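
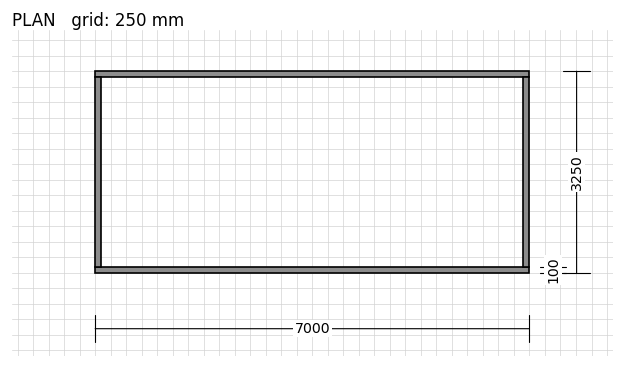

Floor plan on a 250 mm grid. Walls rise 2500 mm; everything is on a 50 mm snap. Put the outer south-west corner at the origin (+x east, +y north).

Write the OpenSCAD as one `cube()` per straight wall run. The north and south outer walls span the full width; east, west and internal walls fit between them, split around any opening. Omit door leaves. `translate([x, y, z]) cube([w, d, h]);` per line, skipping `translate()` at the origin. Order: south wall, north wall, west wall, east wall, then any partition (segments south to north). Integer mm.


cube([7000, 100, 2500]);
translate([0, 3150, 0]) cube([7000, 100, 2500]);
translate([0, 100, 0]) cube([100, 3050, 2500]);
translate([6900, 100, 0]) cube([100, 3050, 2500]);


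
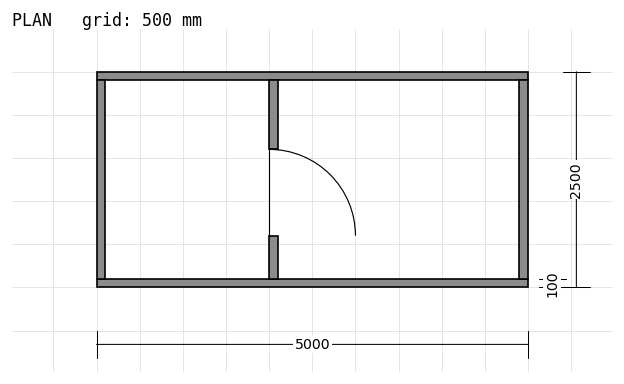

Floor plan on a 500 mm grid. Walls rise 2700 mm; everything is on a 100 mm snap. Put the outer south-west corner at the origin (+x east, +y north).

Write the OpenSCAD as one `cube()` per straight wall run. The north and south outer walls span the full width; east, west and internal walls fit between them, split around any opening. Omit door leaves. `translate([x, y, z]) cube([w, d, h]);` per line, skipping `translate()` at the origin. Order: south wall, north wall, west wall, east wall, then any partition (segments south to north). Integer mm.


cube([5000, 100, 2700]);
translate([0, 2400, 0]) cube([5000, 100, 2700]);
translate([0, 100, 0]) cube([100, 2300, 2700]);
translate([4900, 100, 0]) cube([100, 2300, 2700]);
translate([2000, 100, 0]) cube([100, 500, 2700]);
translate([2000, 1600, 0]) cube([100, 800, 2700]);


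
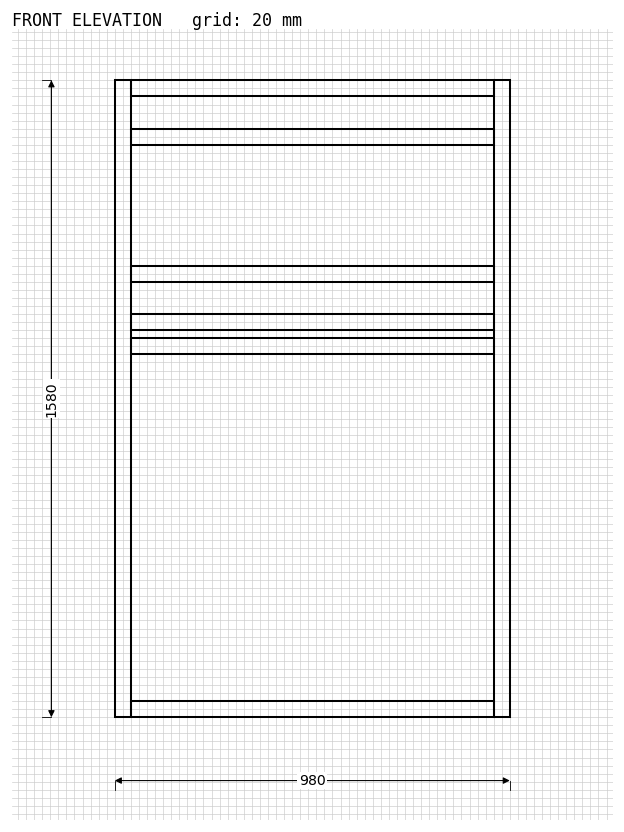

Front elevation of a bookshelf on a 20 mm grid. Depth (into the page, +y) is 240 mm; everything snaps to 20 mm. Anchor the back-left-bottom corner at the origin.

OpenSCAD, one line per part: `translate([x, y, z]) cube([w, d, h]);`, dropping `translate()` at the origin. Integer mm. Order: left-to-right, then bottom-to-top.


cube([40, 240, 1580]);
translate([40, 0, 0]) cube([900, 240, 40]);
translate([40, 0, 900]) cube([900, 240, 40]);
translate([40, 0, 960]) cube([900, 240, 40]);
translate([40, 0, 1080]) cube([900, 240, 40]);
translate([40, 0, 1420]) cube([900, 240, 40]);
translate([40, 0, 1540]) cube([900, 240, 40]);
translate([940, 0, 0]) cube([40, 240, 1580]);


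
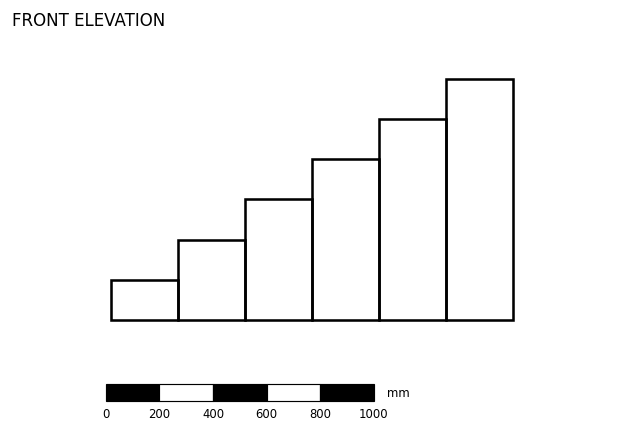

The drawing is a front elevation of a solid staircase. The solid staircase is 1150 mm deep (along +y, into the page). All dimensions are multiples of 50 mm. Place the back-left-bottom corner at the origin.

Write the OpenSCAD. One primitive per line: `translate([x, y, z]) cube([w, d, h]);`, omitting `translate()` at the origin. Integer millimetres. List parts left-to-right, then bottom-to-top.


cube([250, 1150, 150]);
translate([250, 0, 0]) cube([250, 1150, 300]);
translate([500, 0, 0]) cube([250, 1150, 450]);
translate([750, 0, 0]) cube([250, 1150, 600]);
translate([1000, 0, 0]) cube([250, 1150, 750]);
translate([1250, 0, 0]) cube([250, 1150, 900]);


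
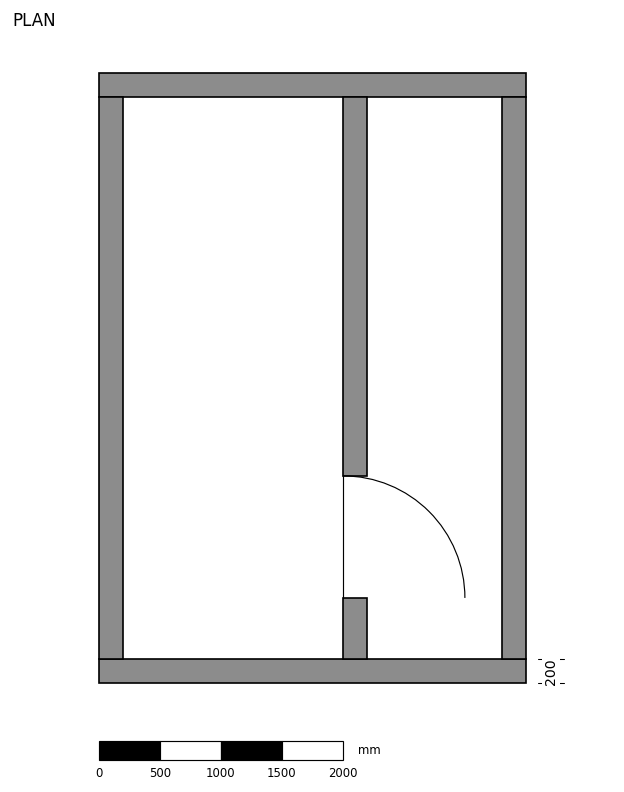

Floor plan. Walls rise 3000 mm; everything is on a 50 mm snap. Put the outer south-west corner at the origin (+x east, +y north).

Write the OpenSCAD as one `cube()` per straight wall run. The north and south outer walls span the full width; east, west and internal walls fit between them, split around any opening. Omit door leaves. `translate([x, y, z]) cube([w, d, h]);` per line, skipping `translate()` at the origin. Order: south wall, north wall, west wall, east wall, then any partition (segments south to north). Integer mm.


cube([3500, 200, 3000]);
translate([0, 4800, 0]) cube([3500, 200, 3000]);
translate([0, 200, 0]) cube([200, 4600, 3000]);
translate([3300, 200, 0]) cube([200, 4600, 3000]);
translate([2000, 200, 0]) cube([200, 500, 3000]);
translate([2000, 1700, 0]) cube([200, 3100, 3000]);


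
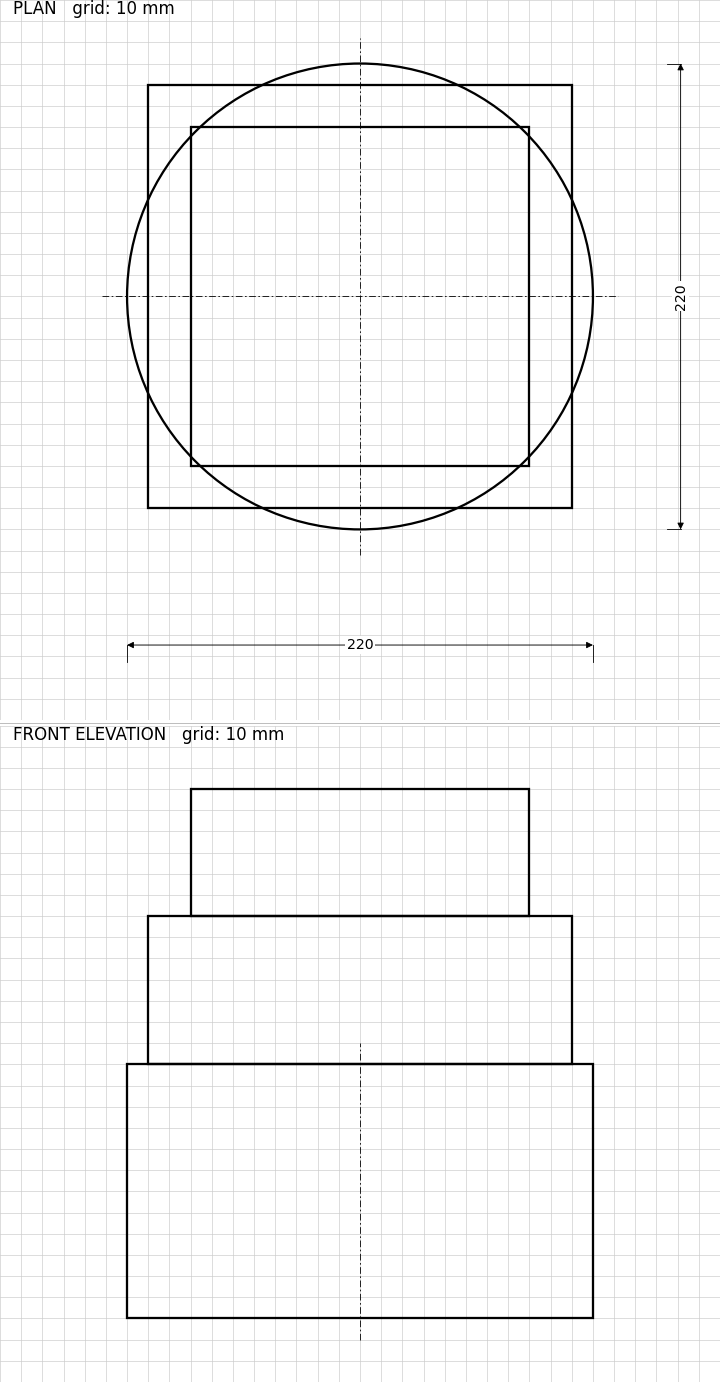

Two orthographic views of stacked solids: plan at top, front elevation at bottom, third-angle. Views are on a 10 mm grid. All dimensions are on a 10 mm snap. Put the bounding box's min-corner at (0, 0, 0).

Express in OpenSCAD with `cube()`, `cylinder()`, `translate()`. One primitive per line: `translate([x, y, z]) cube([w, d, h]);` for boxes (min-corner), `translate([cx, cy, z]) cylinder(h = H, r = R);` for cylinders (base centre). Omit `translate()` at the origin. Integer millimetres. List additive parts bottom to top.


translate([110, 110, 0]) cylinder(h = 120, r = 110);
translate([10, 10, 120]) cube([200, 200, 70]);
translate([30, 30, 190]) cube([160, 160, 60]);


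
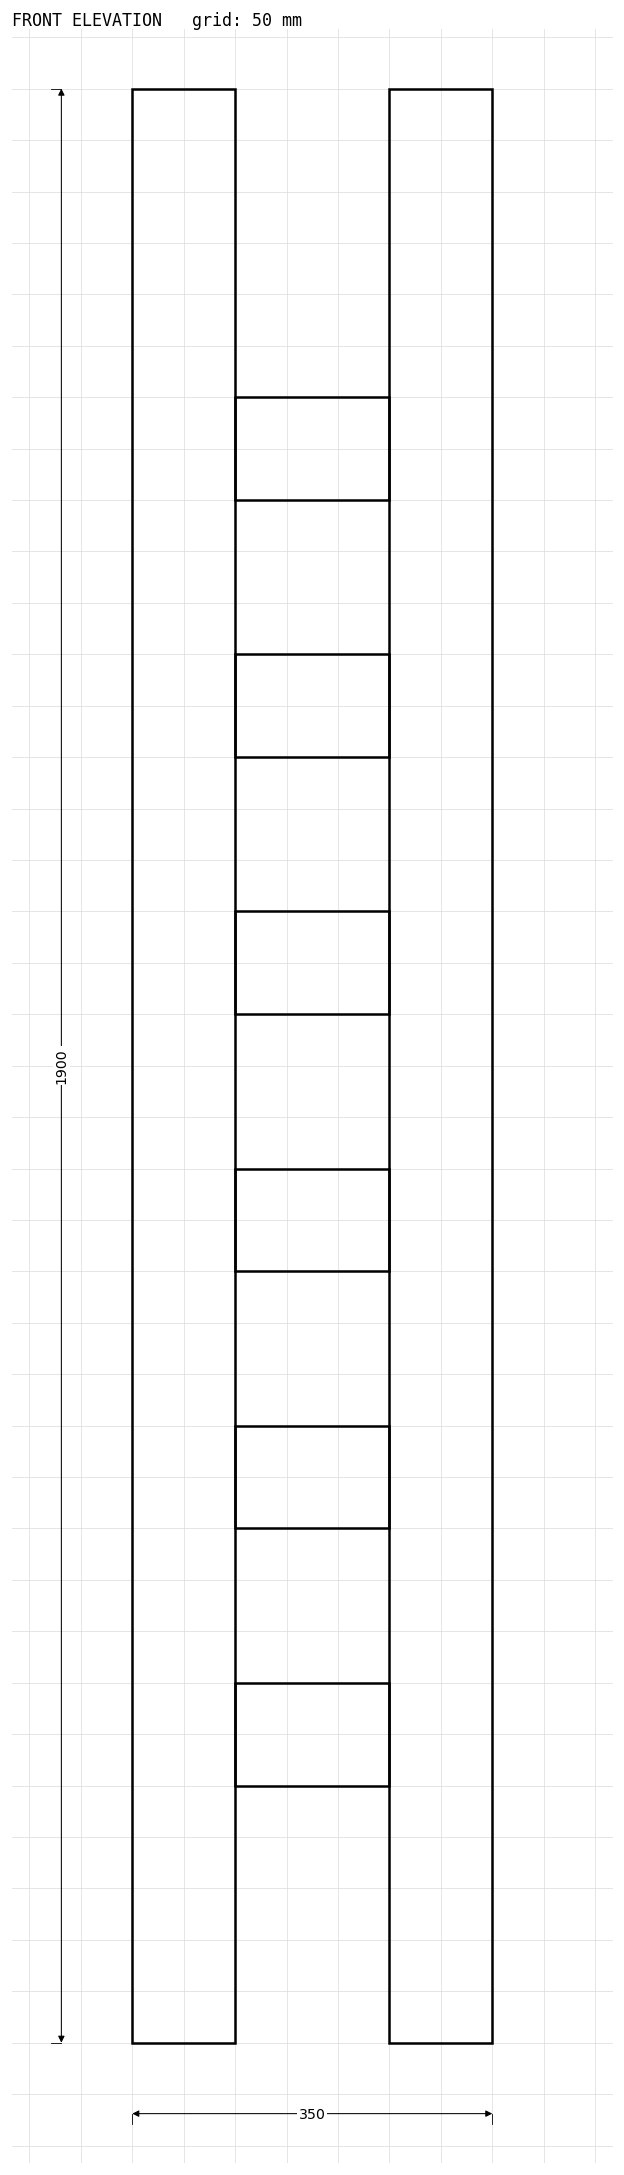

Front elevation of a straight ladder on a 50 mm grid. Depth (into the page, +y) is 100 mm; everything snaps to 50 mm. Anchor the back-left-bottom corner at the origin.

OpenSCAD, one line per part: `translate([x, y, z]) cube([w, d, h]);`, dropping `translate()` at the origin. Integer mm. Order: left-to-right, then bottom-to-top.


cube([100, 100, 1900]);
translate([100, 0, 250]) cube([150, 100, 100]);
translate([100, 0, 500]) cube([150, 100, 100]);
translate([100, 0, 750]) cube([150, 100, 100]);
translate([100, 0, 1000]) cube([150, 100, 100]);
translate([100, 0, 1250]) cube([150, 100, 100]);
translate([100, 0, 1500]) cube([150, 100, 100]);
translate([250, 0, 0]) cube([100, 100, 1900]);


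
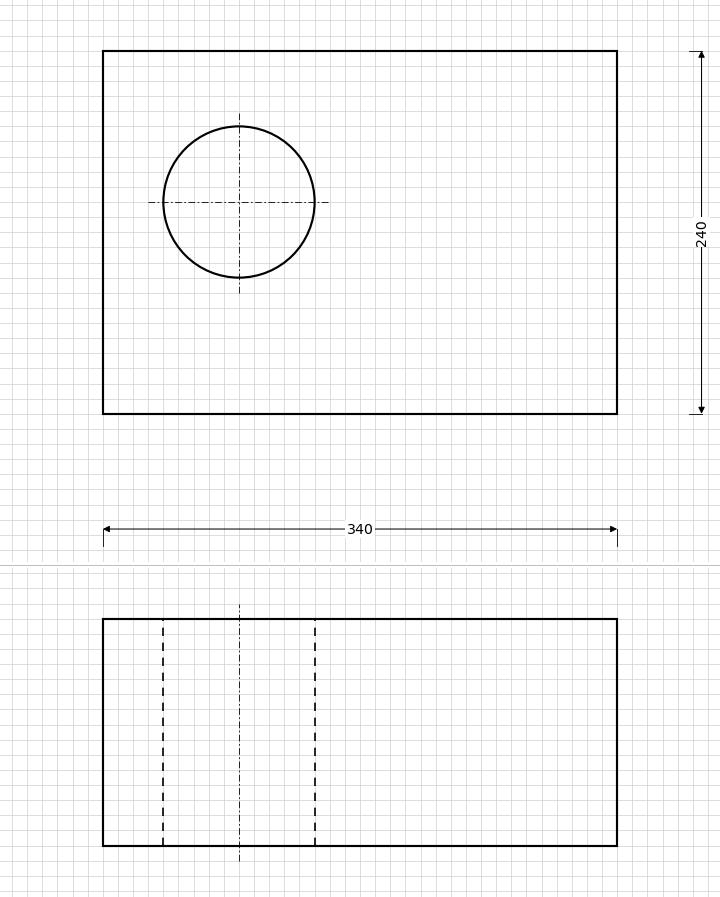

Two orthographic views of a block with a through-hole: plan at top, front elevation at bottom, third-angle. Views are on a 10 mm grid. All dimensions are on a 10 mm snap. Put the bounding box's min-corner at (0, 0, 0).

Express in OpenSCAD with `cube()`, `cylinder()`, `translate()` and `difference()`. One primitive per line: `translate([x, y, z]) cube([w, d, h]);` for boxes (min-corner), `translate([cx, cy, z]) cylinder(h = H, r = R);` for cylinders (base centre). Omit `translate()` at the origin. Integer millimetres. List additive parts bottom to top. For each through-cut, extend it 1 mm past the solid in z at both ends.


difference() {
  cube([340, 240, 150]);
  translate([90, 140, -1]) cylinder(h = 152, r = 50);
}


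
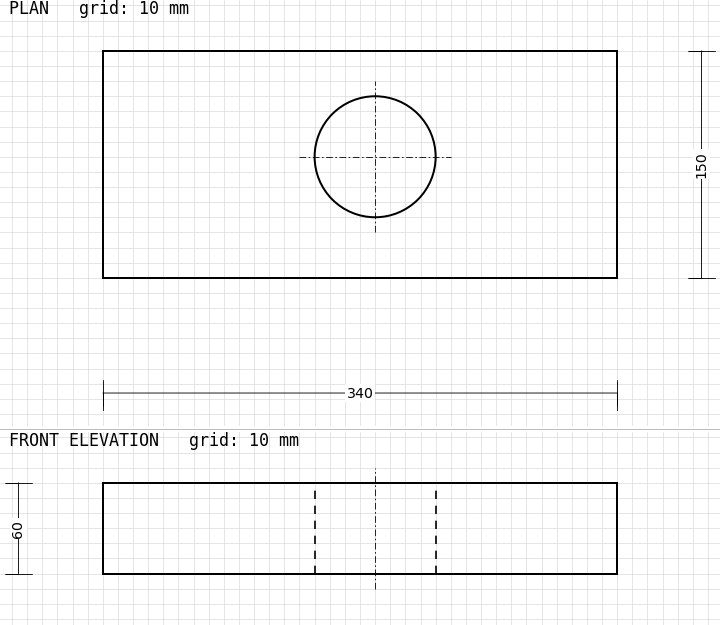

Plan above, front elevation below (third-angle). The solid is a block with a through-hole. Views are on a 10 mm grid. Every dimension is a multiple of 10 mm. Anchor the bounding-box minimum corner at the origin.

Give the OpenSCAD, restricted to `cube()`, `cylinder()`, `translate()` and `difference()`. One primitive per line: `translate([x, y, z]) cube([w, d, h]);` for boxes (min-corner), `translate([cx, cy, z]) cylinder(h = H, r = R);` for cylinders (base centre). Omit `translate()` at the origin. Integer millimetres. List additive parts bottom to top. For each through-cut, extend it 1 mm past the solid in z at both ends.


difference() {
  cube([340, 150, 60]);
  translate([180, 80, -1]) cylinder(h = 62, r = 40);
}


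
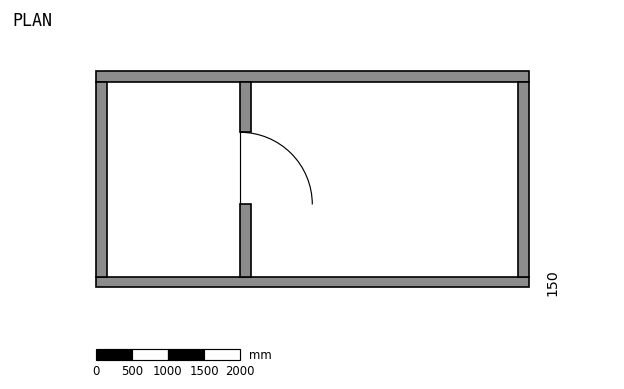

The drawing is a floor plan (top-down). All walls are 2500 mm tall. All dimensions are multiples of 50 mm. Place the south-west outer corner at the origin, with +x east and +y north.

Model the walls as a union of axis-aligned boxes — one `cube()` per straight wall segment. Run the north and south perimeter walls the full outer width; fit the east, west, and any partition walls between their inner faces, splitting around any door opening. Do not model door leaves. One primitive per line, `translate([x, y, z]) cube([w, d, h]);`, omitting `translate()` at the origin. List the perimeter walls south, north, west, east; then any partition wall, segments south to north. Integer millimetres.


cube([6000, 150, 2500]);
translate([0, 2850, 0]) cube([6000, 150, 2500]);
translate([0, 150, 0]) cube([150, 2700, 2500]);
translate([5850, 150, 0]) cube([150, 2700, 2500]);
translate([2000, 150, 0]) cube([150, 1000, 2500]);
translate([2000, 2150, 0]) cube([150, 700, 2500]);


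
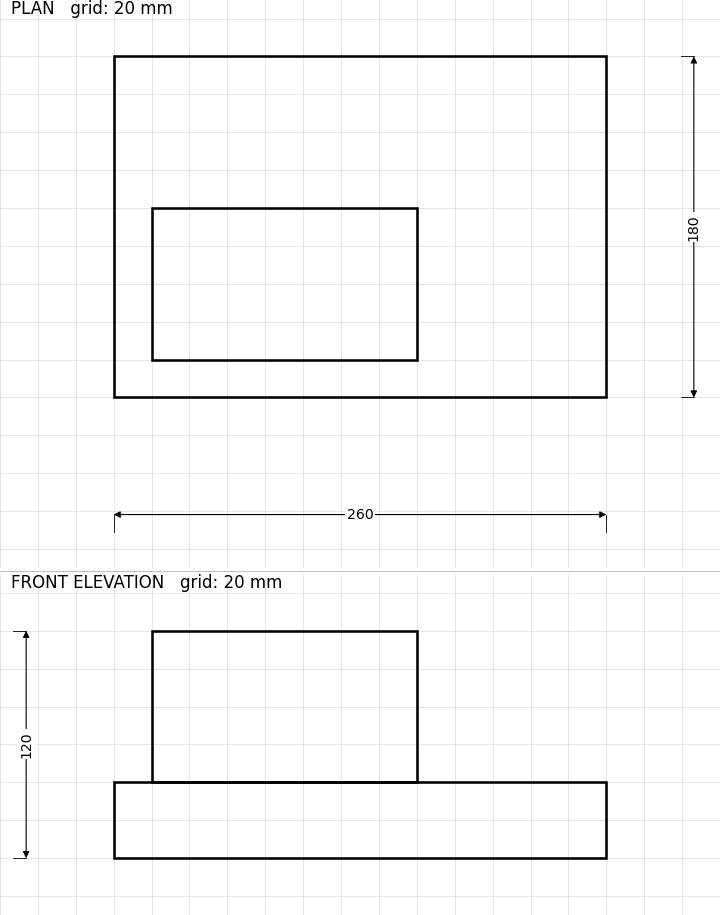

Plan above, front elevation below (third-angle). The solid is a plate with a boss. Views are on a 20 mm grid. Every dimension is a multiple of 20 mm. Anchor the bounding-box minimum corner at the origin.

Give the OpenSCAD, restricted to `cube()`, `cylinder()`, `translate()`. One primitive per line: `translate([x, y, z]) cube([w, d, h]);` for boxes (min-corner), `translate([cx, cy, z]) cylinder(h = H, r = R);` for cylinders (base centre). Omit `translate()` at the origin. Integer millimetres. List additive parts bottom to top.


cube([260, 180, 40]);
translate([20, 20, 40]) cube([140, 80, 80]);


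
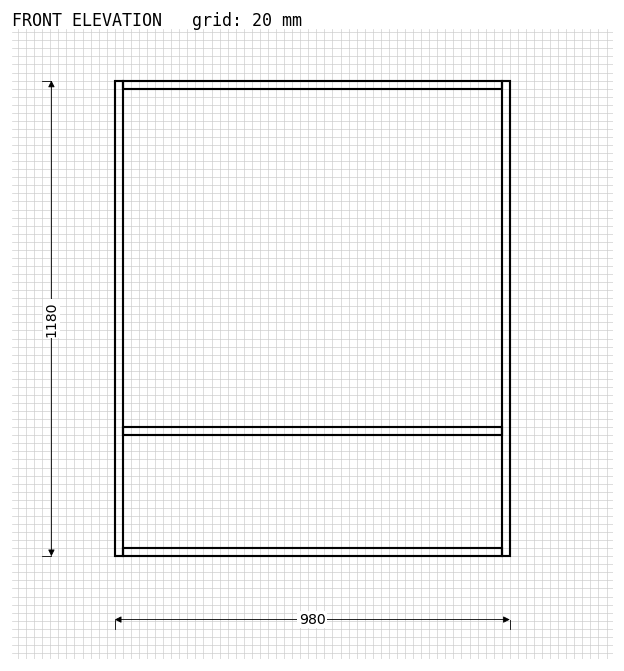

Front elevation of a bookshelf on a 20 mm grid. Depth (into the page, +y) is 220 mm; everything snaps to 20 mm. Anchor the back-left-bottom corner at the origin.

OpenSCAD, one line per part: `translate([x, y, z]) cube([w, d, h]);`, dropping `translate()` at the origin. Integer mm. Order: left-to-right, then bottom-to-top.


cube([20, 220, 1180]);
translate([20, 0, 0]) cube([940, 220, 20]);
translate([20, 0, 300]) cube([940, 220, 20]);
translate([20, 0, 1160]) cube([940, 220, 20]);
translate([960, 0, 0]) cube([20, 220, 1180]);


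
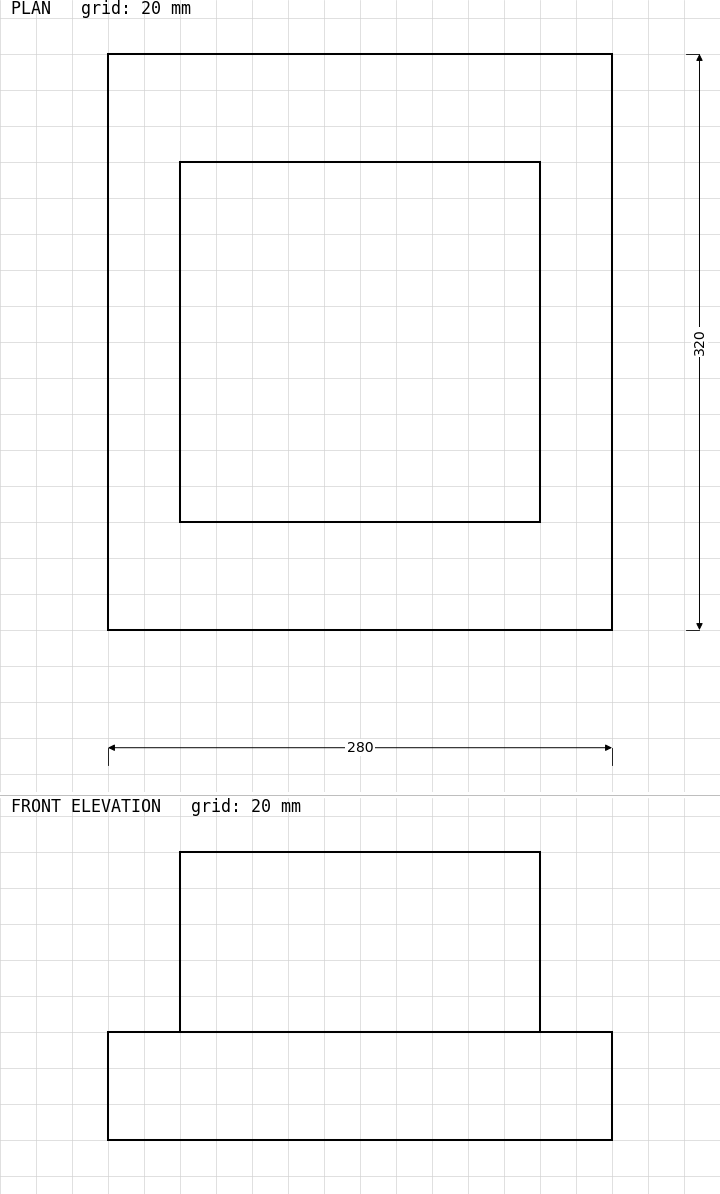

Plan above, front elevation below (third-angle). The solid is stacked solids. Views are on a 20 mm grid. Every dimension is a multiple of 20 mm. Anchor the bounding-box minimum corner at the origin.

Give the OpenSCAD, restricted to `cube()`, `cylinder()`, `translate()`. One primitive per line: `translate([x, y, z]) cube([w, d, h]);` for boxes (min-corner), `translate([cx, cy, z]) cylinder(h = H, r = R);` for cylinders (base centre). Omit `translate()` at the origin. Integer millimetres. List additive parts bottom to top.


cube([280, 320, 60]);
translate([40, 60, 60]) cube([200, 200, 100]);


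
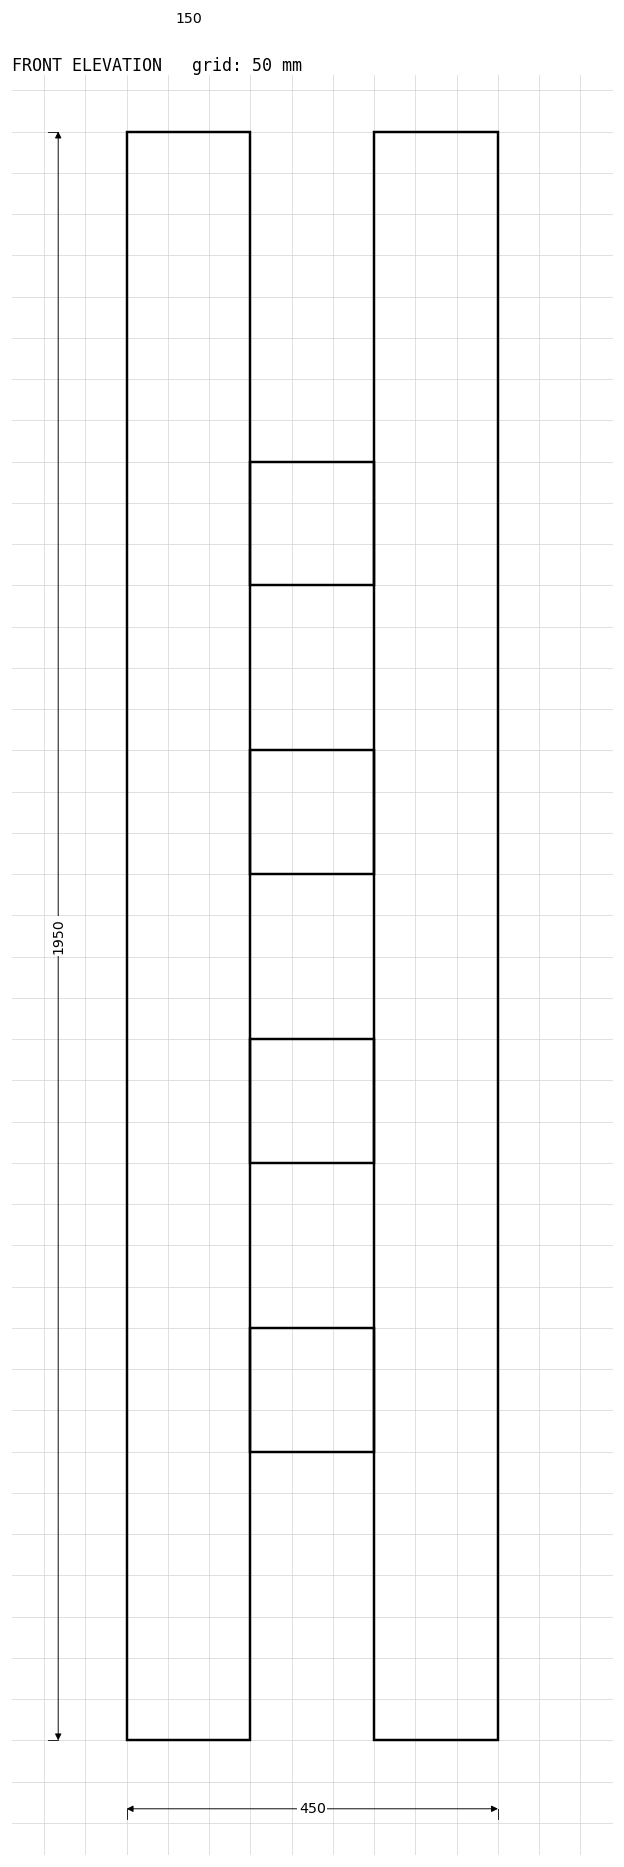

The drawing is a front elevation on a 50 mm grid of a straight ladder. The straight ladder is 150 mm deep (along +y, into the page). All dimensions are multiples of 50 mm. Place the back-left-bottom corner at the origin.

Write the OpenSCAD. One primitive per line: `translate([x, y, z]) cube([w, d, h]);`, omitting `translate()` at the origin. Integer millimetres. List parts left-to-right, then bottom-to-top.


cube([150, 150, 1950]);
translate([150, 0, 350]) cube([150, 150, 150]);
translate([150, 0, 700]) cube([150, 150, 150]);
translate([150, 0, 1050]) cube([150, 150, 150]);
translate([150, 0, 1400]) cube([150, 150, 150]);
translate([300, 0, 0]) cube([150, 150, 1950]);


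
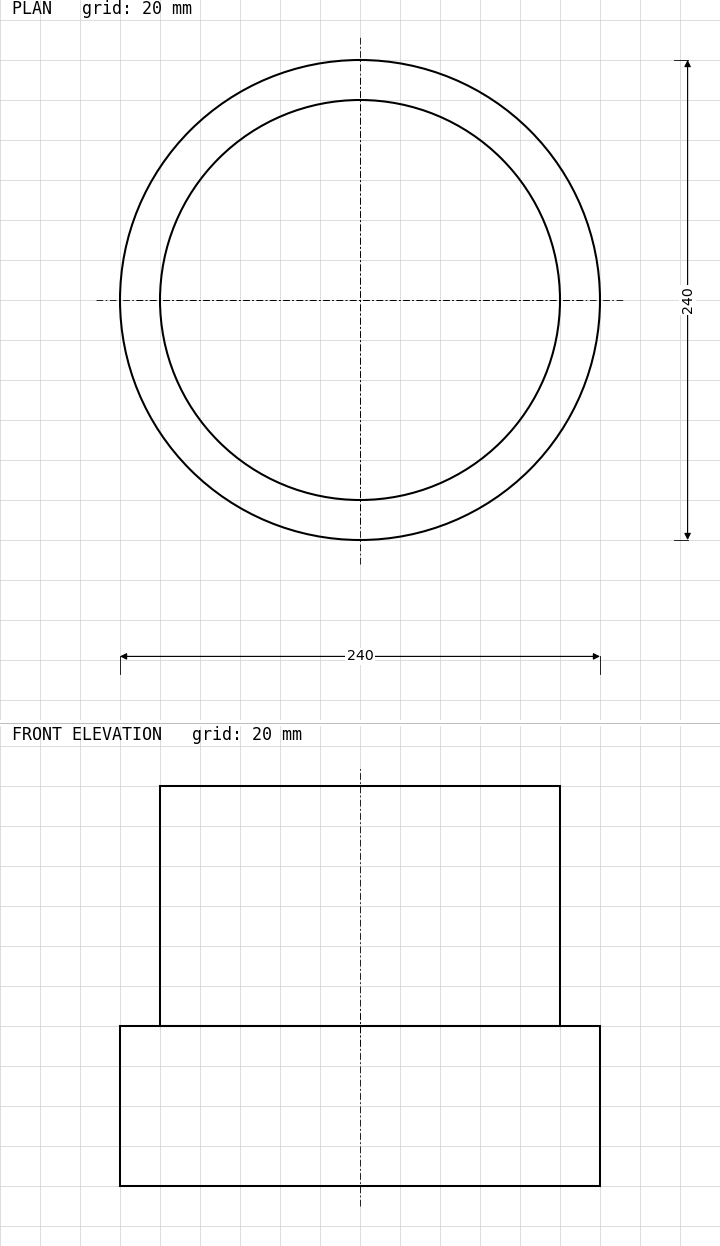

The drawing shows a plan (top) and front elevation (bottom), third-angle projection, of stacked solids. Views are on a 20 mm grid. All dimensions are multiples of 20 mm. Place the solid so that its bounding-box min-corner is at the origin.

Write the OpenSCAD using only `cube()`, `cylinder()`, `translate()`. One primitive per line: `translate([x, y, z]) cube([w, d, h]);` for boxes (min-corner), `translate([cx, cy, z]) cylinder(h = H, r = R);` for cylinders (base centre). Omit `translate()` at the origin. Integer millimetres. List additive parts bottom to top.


translate([120, 120, 0]) cylinder(h = 80, r = 120);
translate([120, 120, 80]) cylinder(h = 120, r = 100);


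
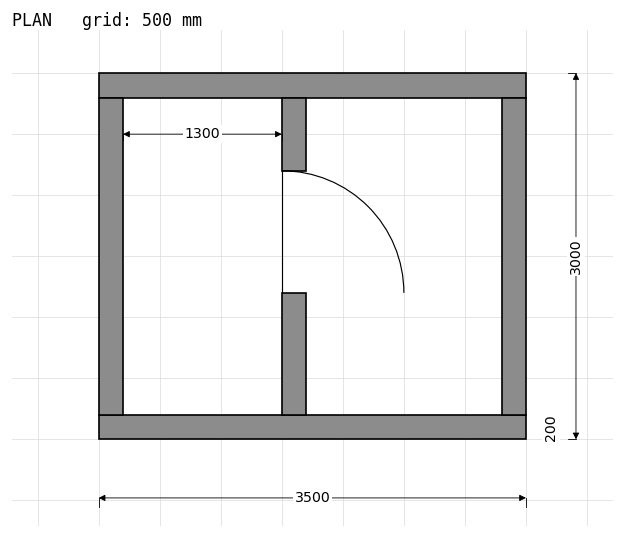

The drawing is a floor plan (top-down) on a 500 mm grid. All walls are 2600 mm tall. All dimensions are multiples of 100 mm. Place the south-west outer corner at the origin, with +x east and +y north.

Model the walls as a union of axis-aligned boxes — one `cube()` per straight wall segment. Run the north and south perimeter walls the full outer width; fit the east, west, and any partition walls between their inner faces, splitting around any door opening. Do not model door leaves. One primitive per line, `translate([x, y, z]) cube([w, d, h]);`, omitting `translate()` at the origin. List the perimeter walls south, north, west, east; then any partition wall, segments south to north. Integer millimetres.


cube([3500, 200, 2600]);
translate([0, 2800, 0]) cube([3500, 200, 2600]);
translate([0, 200, 0]) cube([200, 2600, 2600]);
translate([3300, 200, 0]) cube([200, 2600, 2600]);
translate([1500, 200, 0]) cube([200, 1000, 2600]);
translate([1500, 2200, 0]) cube([200, 600, 2600]);


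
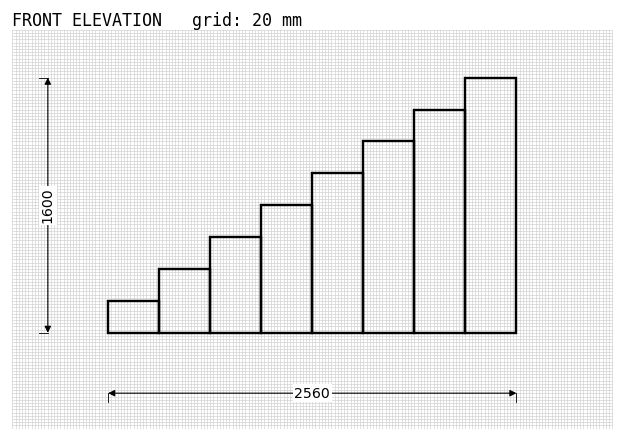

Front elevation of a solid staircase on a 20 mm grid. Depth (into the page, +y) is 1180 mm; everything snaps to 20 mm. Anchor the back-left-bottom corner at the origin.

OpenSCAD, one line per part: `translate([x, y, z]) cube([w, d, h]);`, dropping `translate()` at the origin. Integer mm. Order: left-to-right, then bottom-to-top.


cube([320, 1180, 200]);
translate([320, 0, 0]) cube([320, 1180, 400]);
translate([640, 0, 0]) cube([320, 1180, 600]);
translate([960, 0, 0]) cube([320, 1180, 800]);
translate([1280, 0, 0]) cube([320, 1180, 1000]);
translate([1600, 0, 0]) cube([320, 1180, 1200]);
translate([1920, 0, 0]) cube([320, 1180, 1400]);
translate([2240, 0, 0]) cube([320, 1180, 1600]);


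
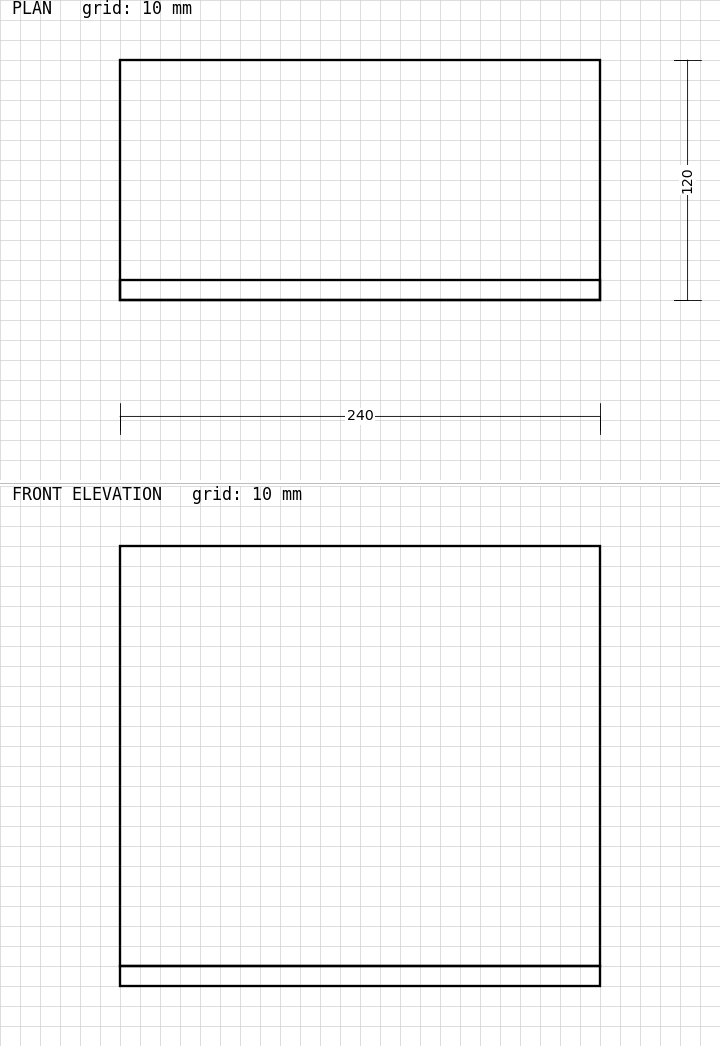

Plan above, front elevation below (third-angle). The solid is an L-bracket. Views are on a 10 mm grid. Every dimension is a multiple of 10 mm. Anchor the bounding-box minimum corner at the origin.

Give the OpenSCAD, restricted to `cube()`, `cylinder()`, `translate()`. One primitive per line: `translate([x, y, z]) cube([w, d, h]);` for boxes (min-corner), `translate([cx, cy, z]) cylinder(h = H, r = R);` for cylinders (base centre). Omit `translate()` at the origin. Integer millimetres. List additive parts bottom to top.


cube([240, 120, 10]);
translate([0, 0, 10]) cube([240, 10, 210]);


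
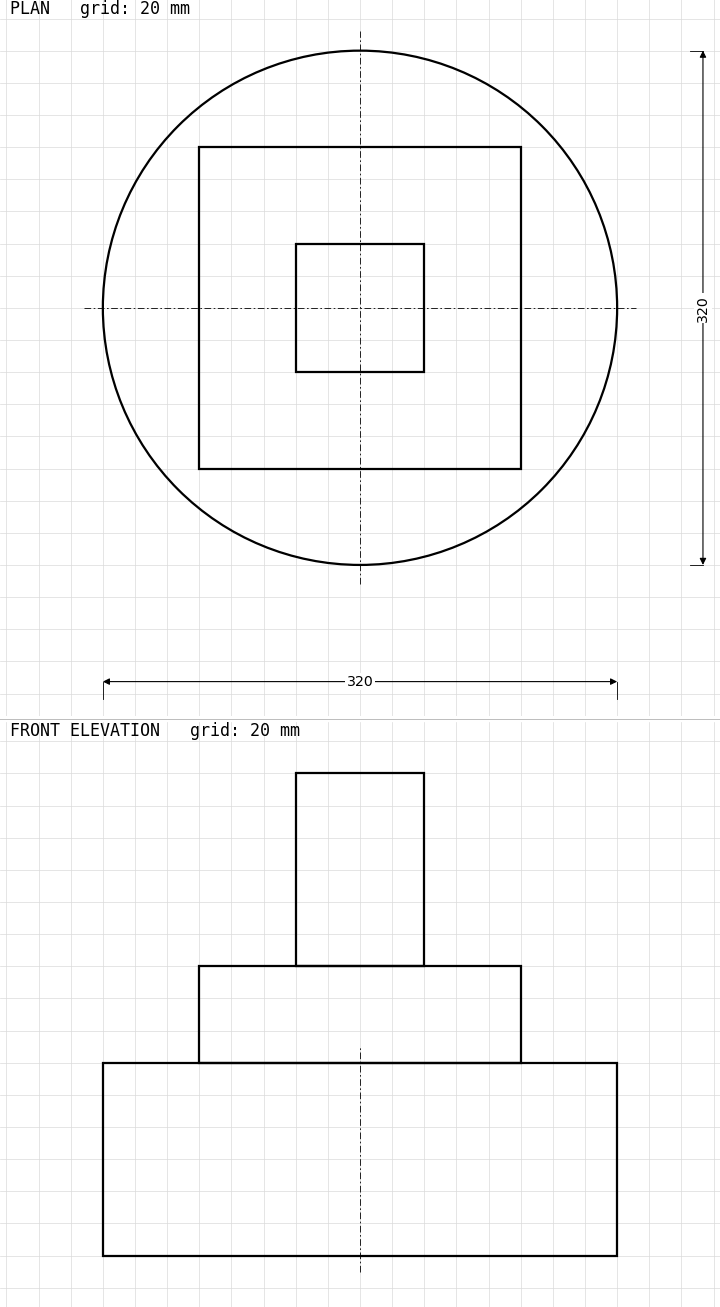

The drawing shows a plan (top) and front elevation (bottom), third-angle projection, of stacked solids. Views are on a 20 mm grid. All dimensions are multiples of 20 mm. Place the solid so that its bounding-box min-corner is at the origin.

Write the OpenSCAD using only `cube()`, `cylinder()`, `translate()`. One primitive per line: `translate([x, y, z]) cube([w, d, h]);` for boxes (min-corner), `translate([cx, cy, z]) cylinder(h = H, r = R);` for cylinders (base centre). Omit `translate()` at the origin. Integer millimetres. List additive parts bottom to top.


translate([160, 160, 0]) cylinder(h = 120, r = 160);
translate([60, 60, 120]) cube([200, 200, 60]);
translate([120, 120, 180]) cube([80, 80, 120]);


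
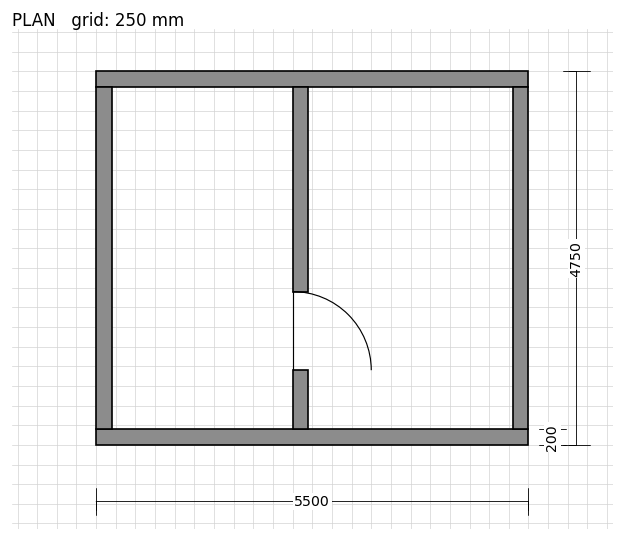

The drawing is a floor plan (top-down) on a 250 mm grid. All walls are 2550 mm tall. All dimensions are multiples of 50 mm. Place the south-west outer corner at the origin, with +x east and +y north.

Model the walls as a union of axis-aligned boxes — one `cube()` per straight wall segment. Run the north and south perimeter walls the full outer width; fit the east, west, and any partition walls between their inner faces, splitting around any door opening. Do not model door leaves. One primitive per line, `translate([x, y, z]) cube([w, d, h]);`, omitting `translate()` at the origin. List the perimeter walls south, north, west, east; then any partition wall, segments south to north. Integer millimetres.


cube([5500, 200, 2550]);
translate([0, 4550, 0]) cube([5500, 200, 2550]);
translate([0, 200, 0]) cube([200, 4350, 2550]);
translate([5300, 200, 0]) cube([200, 4350, 2550]);
translate([2500, 200, 0]) cube([200, 750, 2550]);
translate([2500, 1950, 0]) cube([200, 2600, 2550]);


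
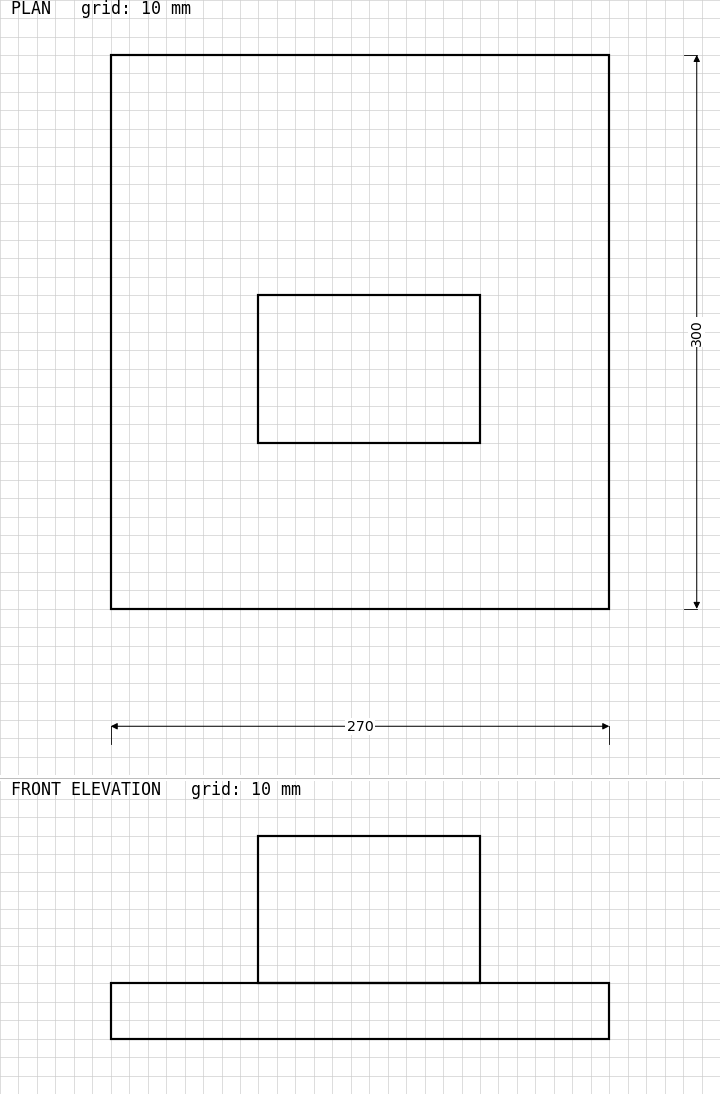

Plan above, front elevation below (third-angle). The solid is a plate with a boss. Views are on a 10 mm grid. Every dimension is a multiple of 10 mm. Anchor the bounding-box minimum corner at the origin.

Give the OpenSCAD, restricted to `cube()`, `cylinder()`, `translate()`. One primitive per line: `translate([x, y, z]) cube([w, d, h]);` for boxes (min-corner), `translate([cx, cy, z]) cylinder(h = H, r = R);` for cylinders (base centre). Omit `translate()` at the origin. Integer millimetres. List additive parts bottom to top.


cube([270, 300, 30]);
translate([80, 90, 30]) cube([120, 80, 80]);


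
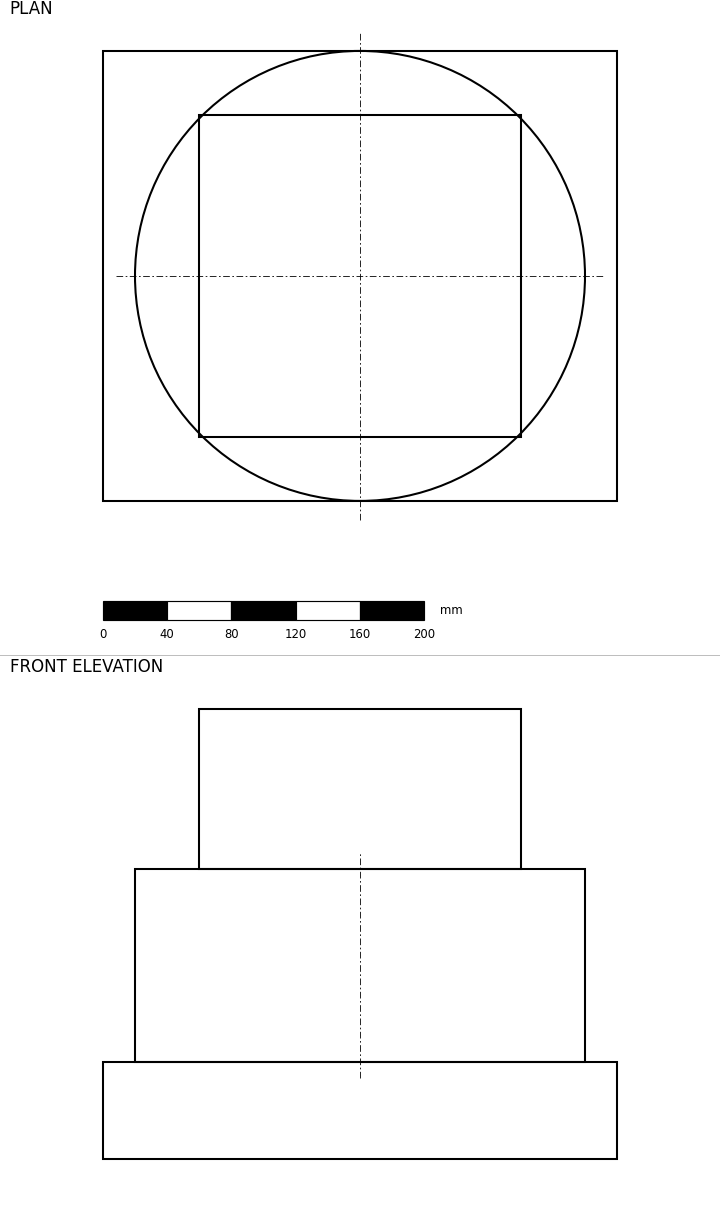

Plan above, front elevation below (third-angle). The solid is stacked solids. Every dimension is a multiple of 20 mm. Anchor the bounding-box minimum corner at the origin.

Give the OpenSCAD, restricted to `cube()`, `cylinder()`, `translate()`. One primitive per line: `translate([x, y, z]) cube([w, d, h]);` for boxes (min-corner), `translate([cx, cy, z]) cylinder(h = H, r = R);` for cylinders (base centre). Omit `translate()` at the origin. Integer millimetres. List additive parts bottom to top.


cube([320, 280, 60]);
translate([160, 140, 60]) cylinder(h = 120, r = 140);
translate([60, 40, 180]) cube([200, 200, 100]);


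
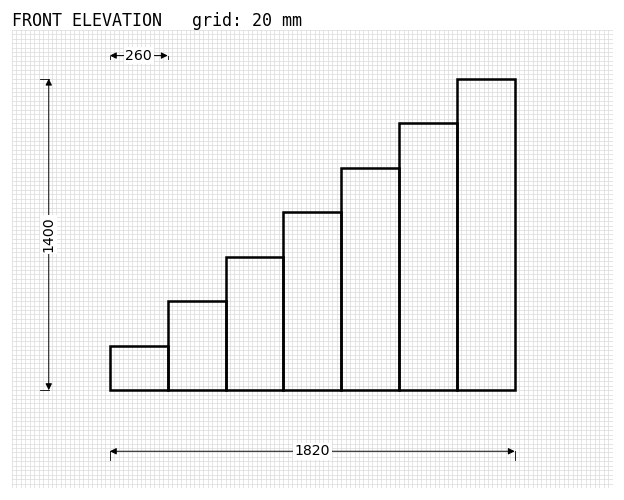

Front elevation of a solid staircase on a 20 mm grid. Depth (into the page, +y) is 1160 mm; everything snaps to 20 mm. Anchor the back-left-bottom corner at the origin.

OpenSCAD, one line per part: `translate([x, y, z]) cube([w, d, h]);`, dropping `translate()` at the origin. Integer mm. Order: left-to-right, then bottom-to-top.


cube([260, 1160, 200]);
translate([260, 0, 0]) cube([260, 1160, 400]);
translate([520, 0, 0]) cube([260, 1160, 600]);
translate([780, 0, 0]) cube([260, 1160, 800]);
translate([1040, 0, 0]) cube([260, 1160, 1000]);
translate([1300, 0, 0]) cube([260, 1160, 1200]);
translate([1560, 0, 0]) cube([260, 1160, 1400]);


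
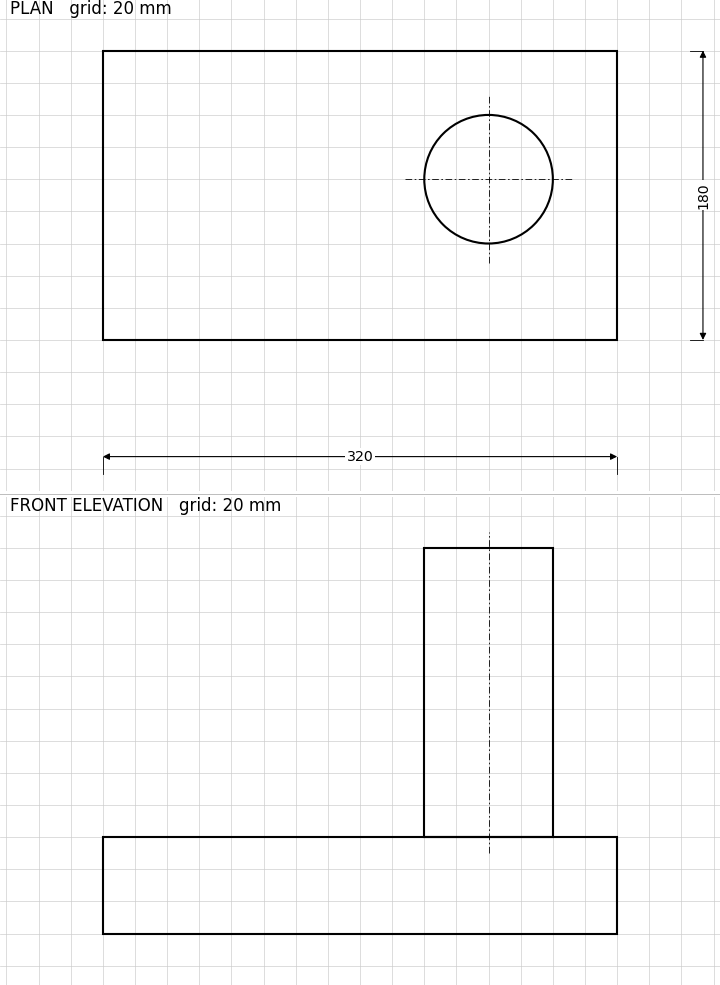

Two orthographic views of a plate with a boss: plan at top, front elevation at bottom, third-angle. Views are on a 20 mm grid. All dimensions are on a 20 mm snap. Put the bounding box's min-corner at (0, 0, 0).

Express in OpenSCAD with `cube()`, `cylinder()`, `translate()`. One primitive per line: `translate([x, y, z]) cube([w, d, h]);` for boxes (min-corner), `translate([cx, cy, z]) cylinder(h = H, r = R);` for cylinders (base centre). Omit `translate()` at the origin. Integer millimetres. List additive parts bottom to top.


cube([320, 180, 60]);
translate([240, 100, 60]) cylinder(h = 180, r = 40);


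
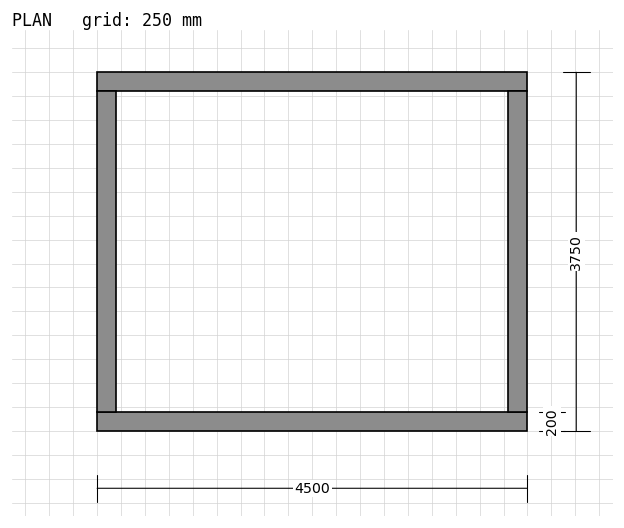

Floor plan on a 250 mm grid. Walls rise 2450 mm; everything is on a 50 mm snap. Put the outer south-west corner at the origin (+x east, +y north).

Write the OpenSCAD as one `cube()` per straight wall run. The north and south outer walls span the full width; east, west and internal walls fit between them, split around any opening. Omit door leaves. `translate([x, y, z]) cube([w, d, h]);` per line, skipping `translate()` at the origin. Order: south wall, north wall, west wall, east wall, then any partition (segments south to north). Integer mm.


cube([4500, 200, 2450]);
translate([0, 3550, 0]) cube([4500, 200, 2450]);
translate([0, 200, 0]) cube([200, 3350, 2450]);
translate([4300, 200, 0]) cube([200, 3350, 2450]);


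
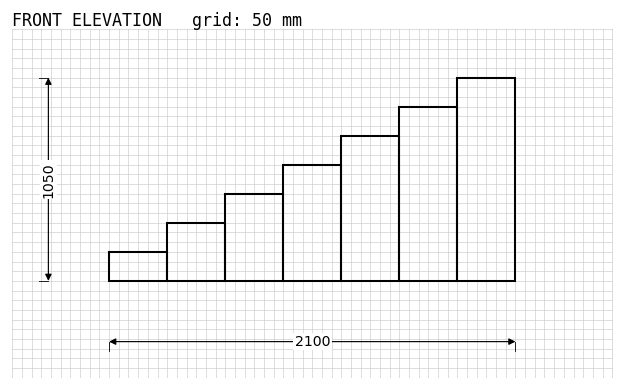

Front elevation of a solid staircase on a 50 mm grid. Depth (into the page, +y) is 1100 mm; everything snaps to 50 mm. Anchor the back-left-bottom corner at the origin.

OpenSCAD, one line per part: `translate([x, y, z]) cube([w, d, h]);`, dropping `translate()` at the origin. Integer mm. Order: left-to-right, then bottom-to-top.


cube([300, 1100, 150]);
translate([300, 0, 0]) cube([300, 1100, 300]);
translate([600, 0, 0]) cube([300, 1100, 450]);
translate([900, 0, 0]) cube([300, 1100, 600]);
translate([1200, 0, 0]) cube([300, 1100, 750]);
translate([1500, 0, 0]) cube([300, 1100, 900]);
translate([1800, 0, 0]) cube([300, 1100, 1050]);


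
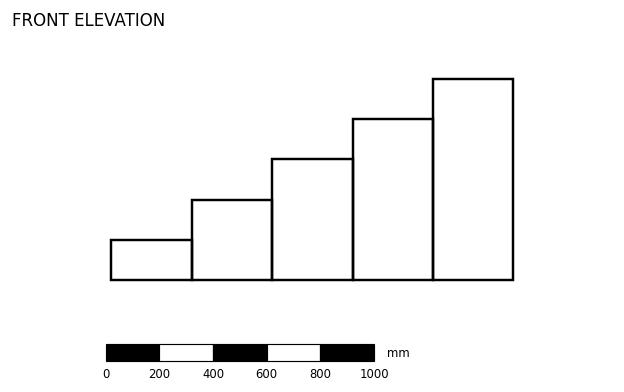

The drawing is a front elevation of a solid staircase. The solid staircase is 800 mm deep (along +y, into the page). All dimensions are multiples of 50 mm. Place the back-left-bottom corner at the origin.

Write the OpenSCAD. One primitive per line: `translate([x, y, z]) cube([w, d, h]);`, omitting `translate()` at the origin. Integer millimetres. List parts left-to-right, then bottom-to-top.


cube([300, 800, 150]);
translate([300, 0, 0]) cube([300, 800, 300]);
translate([600, 0, 0]) cube([300, 800, 450]);
translate([900, 0, 0]) cube([300, 800, 600]);
translate([1200, 0, 0]) cube([300, 800, 750]);


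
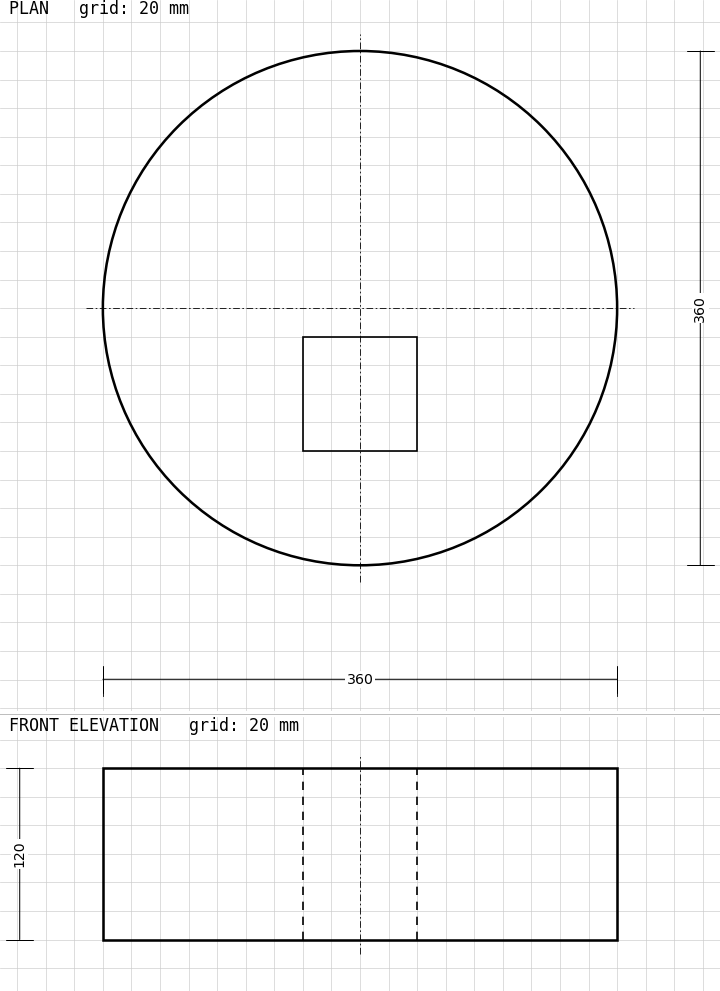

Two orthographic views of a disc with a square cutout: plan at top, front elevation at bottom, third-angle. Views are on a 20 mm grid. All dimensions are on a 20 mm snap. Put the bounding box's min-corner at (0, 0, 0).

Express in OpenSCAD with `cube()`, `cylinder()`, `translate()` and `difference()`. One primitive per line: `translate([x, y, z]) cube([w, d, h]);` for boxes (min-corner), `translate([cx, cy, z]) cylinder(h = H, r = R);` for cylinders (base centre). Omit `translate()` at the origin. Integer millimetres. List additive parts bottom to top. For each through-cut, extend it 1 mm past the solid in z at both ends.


difference() {
  translate([180, 180, 0]) cylinder(h = 120, r = 180);
  translate([140, 80, -1]) cube([80, 80, 122]);
}


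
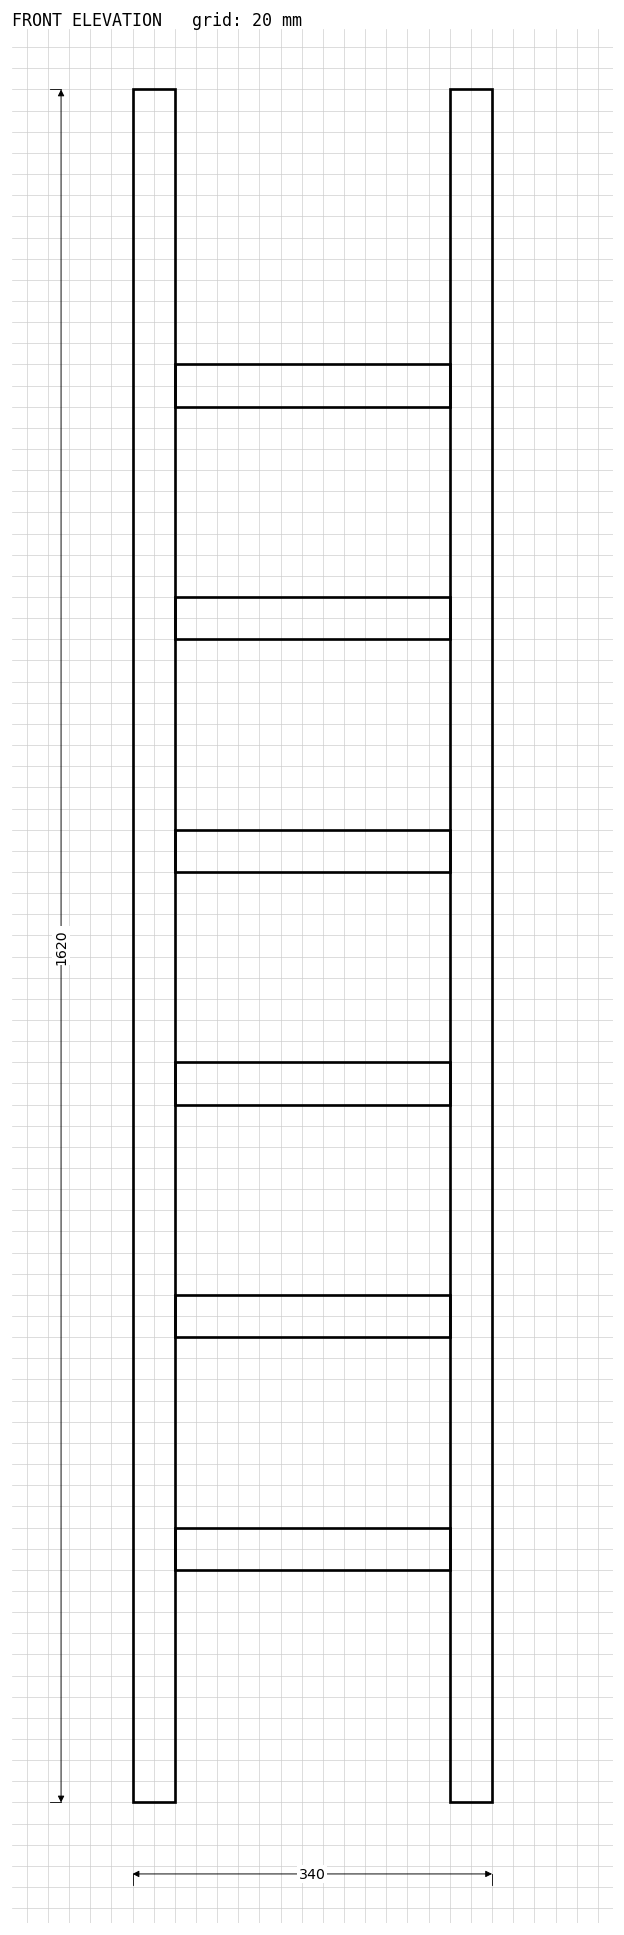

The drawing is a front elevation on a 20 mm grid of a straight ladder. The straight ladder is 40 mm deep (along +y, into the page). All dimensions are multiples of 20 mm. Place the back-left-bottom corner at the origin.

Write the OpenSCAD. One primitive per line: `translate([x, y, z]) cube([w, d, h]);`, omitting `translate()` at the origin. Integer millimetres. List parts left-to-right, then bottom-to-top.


cube([40, 40, 1620]);
translate([40, 0, 220]) cube([260, 40, 40]);
translate([40, 0, 440]) cube([260, 40, 40]);
translate([40, 0, 660]) cube([260, 40, 40]);
translate([40, 0, 880]) cube([260, 40, 40]);
translate([40, 0, 1100]) cube([260, 40, 40]);
translate([40, 0, 1320]) cube([260, 40, 40]);
translate([300, 0, 0]) cube([40, 40, 1620]);


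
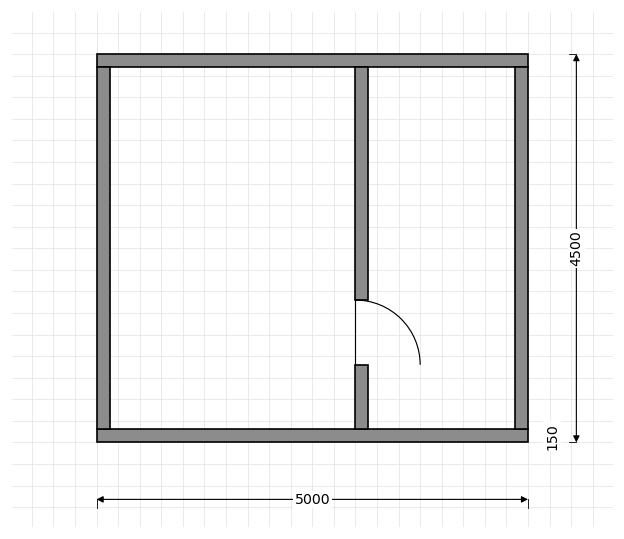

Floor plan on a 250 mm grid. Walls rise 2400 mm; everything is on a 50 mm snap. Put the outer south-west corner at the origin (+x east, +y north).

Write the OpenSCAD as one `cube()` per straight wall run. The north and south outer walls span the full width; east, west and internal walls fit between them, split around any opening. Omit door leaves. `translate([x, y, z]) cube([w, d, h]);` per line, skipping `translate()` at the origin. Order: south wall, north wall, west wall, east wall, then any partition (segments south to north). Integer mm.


cube([5000, 150, 2400]);
translate([0, 4350, 0]) cube([5000, 150, 2400]);
translate([0, 150, 0]) cube([150, 4200, 2400]);
translate([4850, 150, 0]) cube([150, 4200, 2400]);
translate([3000, 150, 0]) cube([150, 750, 2400]);
translate([3000, 1650, 0]) cube([150, 2700, 2400]);


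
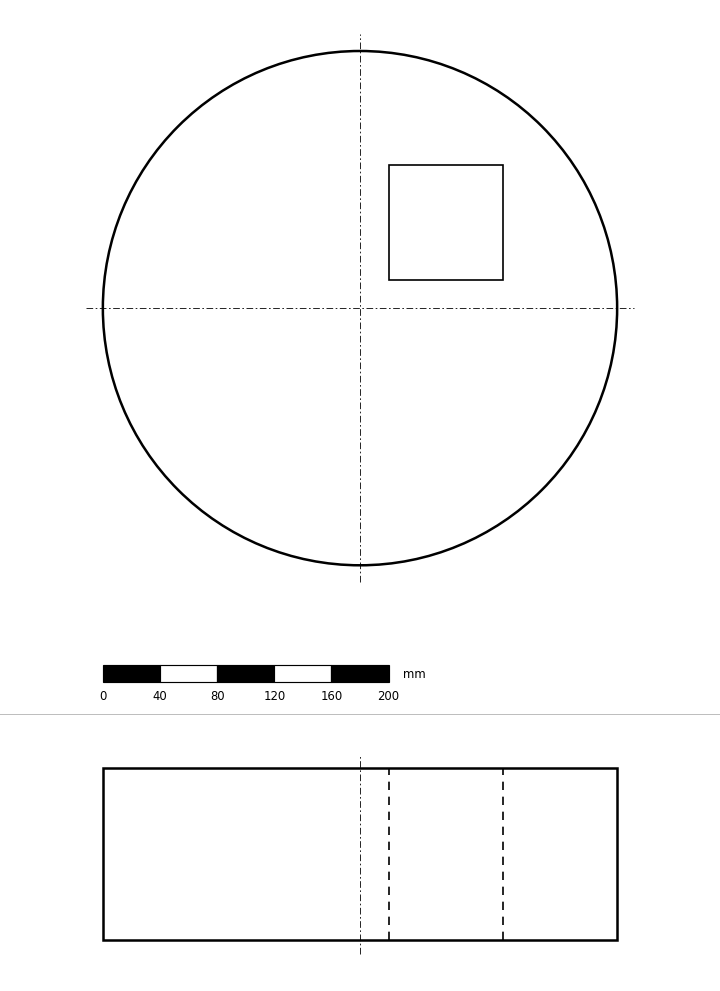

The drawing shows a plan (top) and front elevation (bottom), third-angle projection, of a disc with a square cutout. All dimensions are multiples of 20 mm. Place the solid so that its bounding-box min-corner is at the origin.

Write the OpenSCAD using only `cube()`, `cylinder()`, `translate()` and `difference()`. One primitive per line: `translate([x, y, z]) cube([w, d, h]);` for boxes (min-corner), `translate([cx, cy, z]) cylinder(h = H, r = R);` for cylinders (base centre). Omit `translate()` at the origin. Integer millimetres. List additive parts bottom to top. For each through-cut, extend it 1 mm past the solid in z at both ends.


difference() {
  translate([180, 180, 0]) cylinder(h = 120, r = 180);
  translate([200, 200, -1]) cube([80, 80, 122]);
}


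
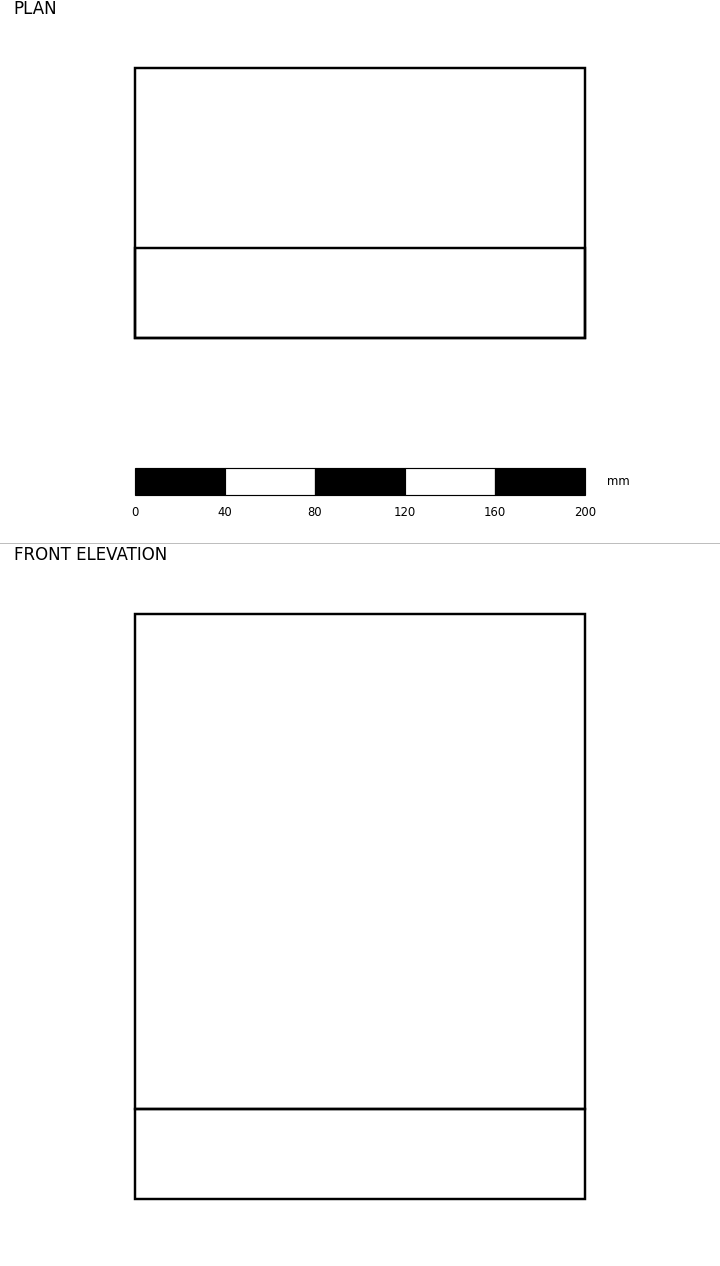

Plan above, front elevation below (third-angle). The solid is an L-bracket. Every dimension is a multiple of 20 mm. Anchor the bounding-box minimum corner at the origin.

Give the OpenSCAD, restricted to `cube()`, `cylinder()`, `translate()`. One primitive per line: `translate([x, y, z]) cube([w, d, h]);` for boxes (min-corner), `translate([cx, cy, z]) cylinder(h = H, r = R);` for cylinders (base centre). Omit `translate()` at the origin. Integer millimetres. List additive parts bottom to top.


cube([200, 120, 40]);
translate([0, 0, 40]) cube([200, 40, 220]);


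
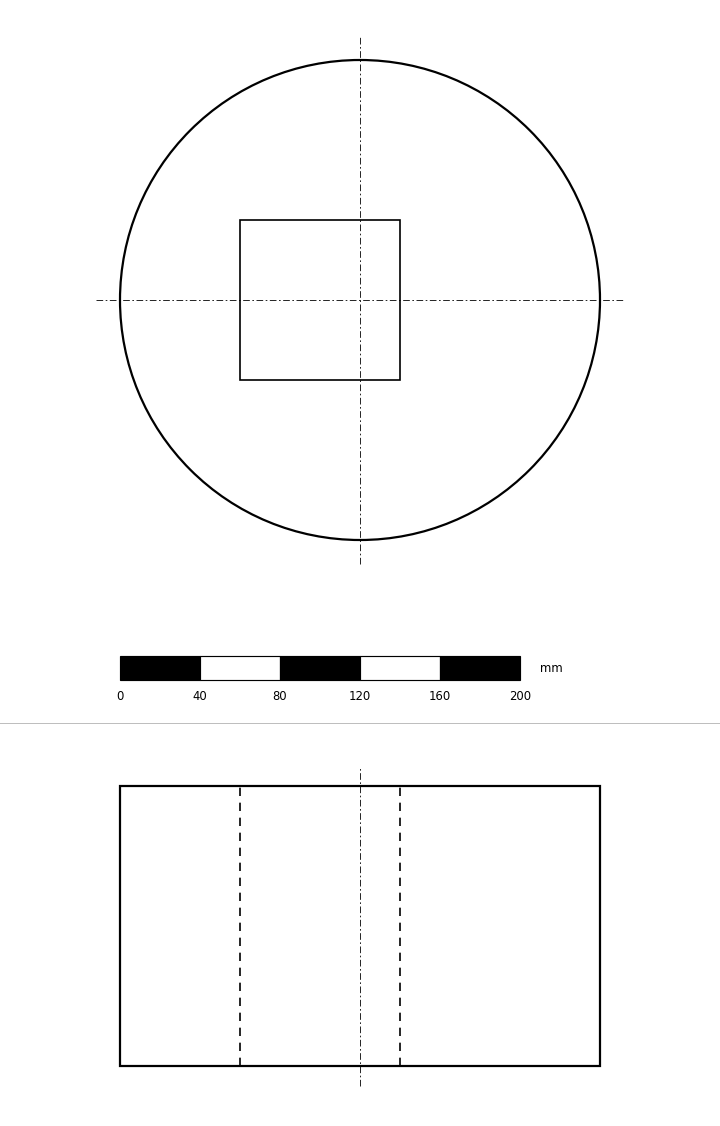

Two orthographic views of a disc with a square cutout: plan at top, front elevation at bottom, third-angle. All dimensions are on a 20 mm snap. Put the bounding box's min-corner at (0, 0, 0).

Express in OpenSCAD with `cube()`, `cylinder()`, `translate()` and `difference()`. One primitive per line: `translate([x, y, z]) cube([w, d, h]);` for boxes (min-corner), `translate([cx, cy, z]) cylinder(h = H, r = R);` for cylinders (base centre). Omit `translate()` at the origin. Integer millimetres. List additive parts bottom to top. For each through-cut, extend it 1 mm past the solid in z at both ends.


difference() {
  translate([120, 120, 0]) cylinder(h = 140, r = 120);
  translate([60, 80, -1]) cube([80, 80, 142]);
}


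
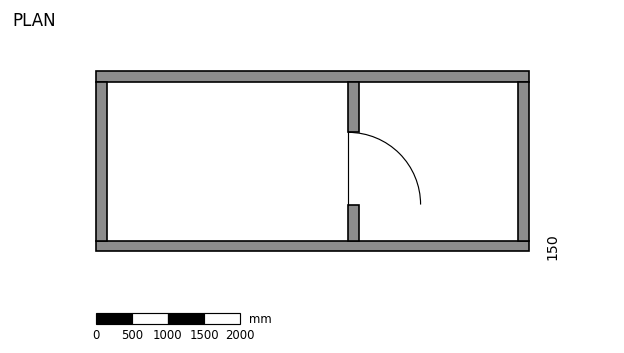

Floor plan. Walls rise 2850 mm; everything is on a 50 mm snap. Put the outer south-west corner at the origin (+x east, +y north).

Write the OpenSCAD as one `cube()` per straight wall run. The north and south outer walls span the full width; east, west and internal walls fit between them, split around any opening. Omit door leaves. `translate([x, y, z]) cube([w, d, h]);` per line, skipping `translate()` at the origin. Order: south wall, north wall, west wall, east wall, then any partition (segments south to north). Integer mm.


cube([6000, 150, 2850]);
translate([0, 2350, 0]) cube([6000, 150, 2850]);
translate([0, 150, 0]) cube([150, 2200, 2850]);
translate([5850, 150, 0]) cube([150, 2200, 2850]);
translate([3500, 150, 0]) cube([150, 500, 2850]);
translate([3500, 1650, 0]) cube([150, 700, 2850]);


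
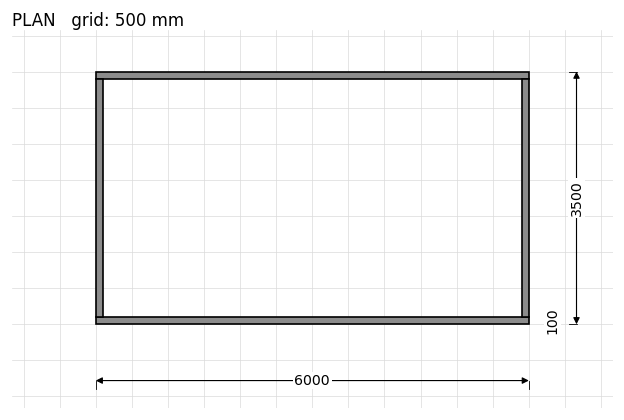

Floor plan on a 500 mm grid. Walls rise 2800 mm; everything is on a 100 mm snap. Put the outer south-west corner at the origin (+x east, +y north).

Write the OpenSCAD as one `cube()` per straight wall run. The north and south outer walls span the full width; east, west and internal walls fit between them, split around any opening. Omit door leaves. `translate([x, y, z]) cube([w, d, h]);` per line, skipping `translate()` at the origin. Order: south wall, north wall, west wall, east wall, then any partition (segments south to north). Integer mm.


cube([6000, 100, 2800]);
translate([0, 3400, 0]) cube([6000, 100, 2800]);
translate([0, 100, 0]) cube([100, 3300, 2800]);
translate([5900, 100, 0]) cube([100, 3300, 2800]);


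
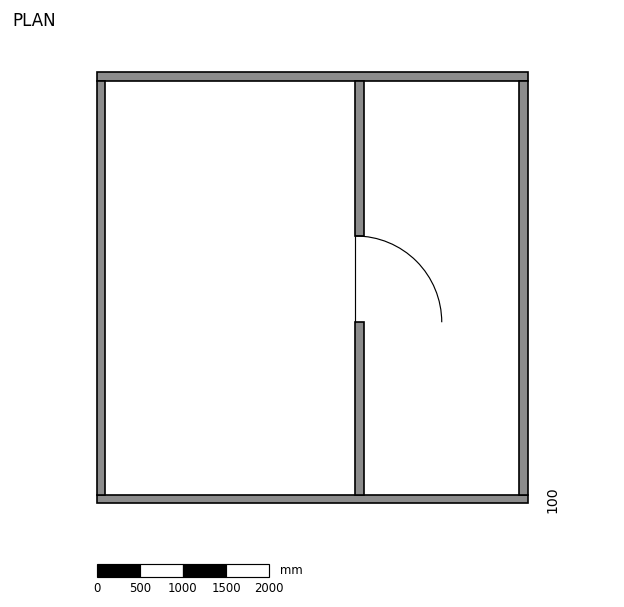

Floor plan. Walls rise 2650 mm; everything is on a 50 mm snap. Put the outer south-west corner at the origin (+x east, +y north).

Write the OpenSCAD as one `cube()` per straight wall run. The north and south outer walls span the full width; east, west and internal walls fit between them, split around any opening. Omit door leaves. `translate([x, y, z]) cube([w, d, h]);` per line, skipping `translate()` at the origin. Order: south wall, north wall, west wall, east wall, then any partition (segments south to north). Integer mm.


cube([5000, 100, 2650]);
translate([0, 4900, 0]) cube([5000, 100, 2650]);
translate([0, 100, 0]) cube([100, 4800, 2650]);
translate([4900, 100, 0]) cube([100, 4800, 2650]);
translate([3000, 100, 0]) cube([100, 2000, 2650]);
translate([3000, 3100, 0]) cube([100, 1800, 2650]);


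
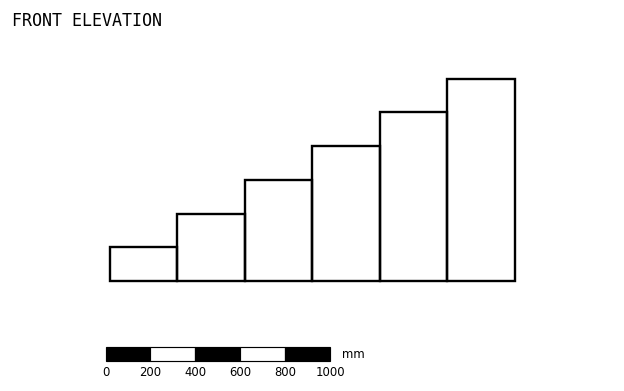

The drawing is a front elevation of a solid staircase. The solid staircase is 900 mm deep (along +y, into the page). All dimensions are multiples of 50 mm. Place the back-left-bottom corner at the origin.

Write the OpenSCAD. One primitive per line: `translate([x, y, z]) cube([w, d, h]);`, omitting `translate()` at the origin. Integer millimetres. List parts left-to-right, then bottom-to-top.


cube([300, 900, 150]);
translate([300, 0, 0]) cube([300, 900, 300]);
translate([600, 0, 0]) cube([300, 900, 450]);
translate([900, 0, 0]) cube([300, 900, 600]);
translate([1200, 0, 0]) cube([300, 900, 750]);
translate([1500, 0, 0]) cube([300, 900, 900]);
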